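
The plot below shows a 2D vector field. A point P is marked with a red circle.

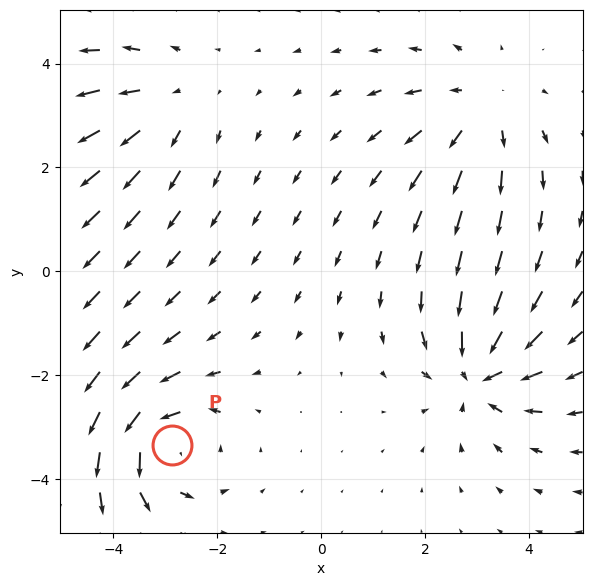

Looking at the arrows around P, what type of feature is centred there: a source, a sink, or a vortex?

vortex

At P (-2.9, -3.3) the arrows circulate counterclockwise. Divergence ≈0, curl about +5 — near-zero divergence with nonzero curl is a vortex.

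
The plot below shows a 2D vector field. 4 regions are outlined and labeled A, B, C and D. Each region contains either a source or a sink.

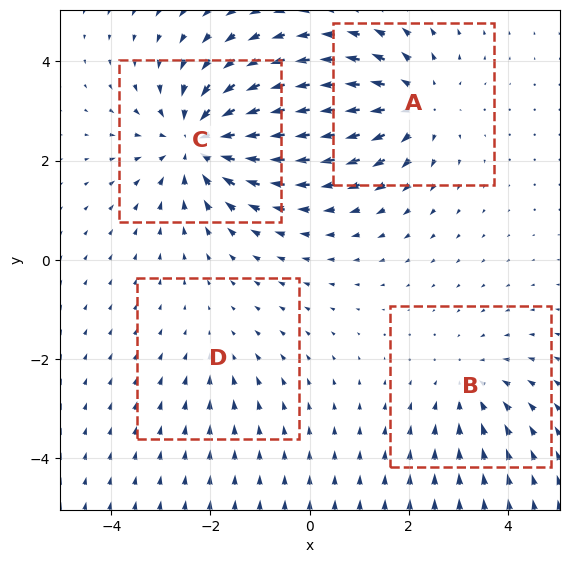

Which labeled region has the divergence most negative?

C

Divergence at each region's feature centre — A: about +4, B: about -3, C: about -6, D: about -2. Region C is most negative.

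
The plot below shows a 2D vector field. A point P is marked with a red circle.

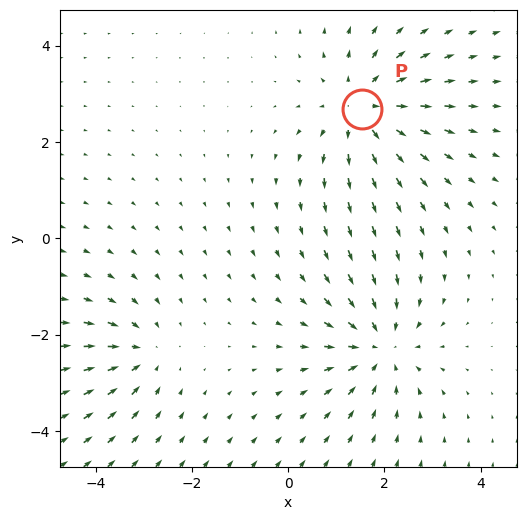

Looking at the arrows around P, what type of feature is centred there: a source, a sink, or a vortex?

source

At P (1.5, 2.7) the arrows spread outward. Divergence about +4, curl ≈0 — positive divergence with near-zero curl is a source.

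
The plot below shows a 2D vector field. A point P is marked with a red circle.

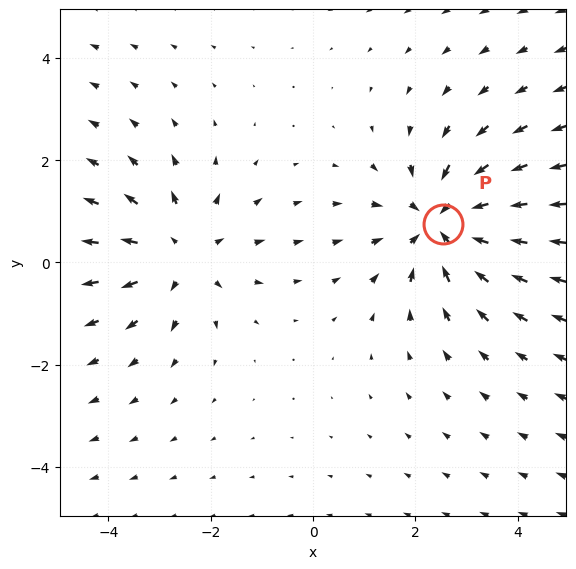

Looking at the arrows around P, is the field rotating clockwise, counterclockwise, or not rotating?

Near P at (2.5, 0.8) the arrows show no circulation. The curl there is ≈0.

not rotating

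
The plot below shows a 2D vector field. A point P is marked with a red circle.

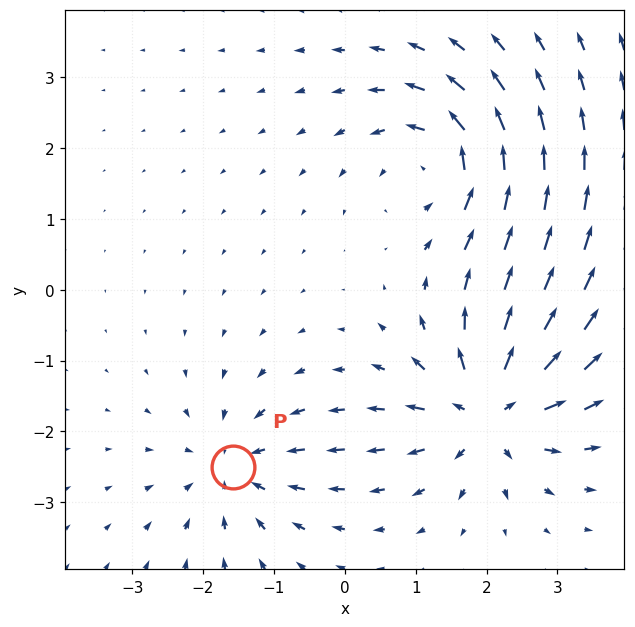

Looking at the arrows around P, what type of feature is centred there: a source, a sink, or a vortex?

sink

At P (-1.6, -2.5) the arrows converge inward. Divergence about -4, curl ≈0 — negative divergence with near-zero curl is a sink.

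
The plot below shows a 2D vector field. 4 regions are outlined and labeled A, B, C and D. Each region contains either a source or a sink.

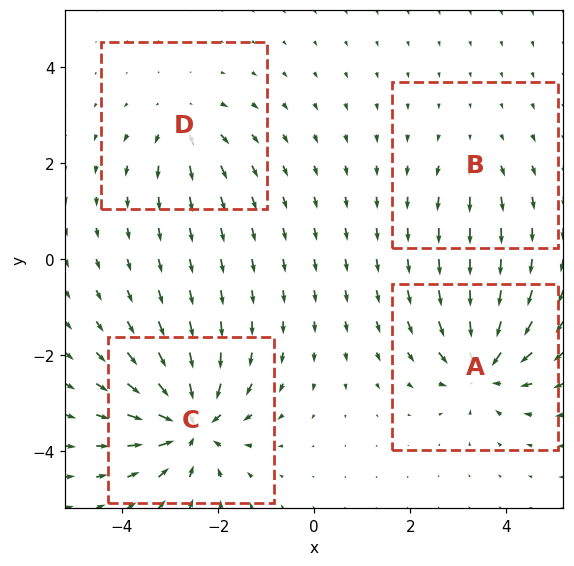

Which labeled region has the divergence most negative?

C

Divergence at each region's feature centre — A: about -7, B: about +2, C: about -8, D: about +4. Region C is most negative.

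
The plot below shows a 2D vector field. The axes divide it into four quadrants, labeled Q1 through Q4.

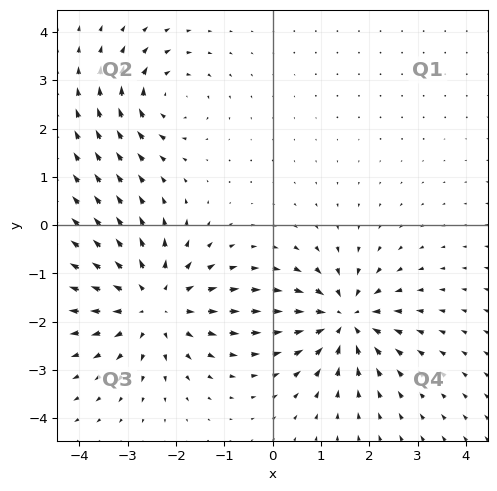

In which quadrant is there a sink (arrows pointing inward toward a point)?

Q4

The sink sits at approximately (1.5, -1.9), which lies in quadrant Q4. The divergence there is about -6, negative as expected for a sink.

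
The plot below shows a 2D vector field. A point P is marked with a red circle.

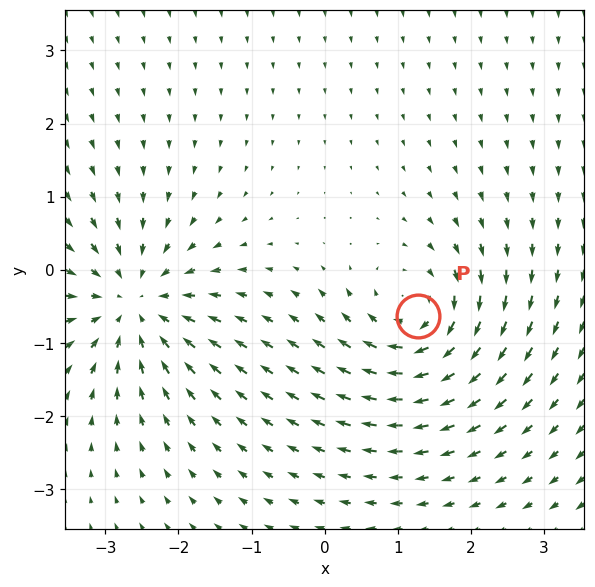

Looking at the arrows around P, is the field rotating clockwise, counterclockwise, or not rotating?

Near P at (1.3, -0.6) the arrows circulate clockwise. The curl (z-component) there is about -5; negative curl means clockwise rotation.

clockwise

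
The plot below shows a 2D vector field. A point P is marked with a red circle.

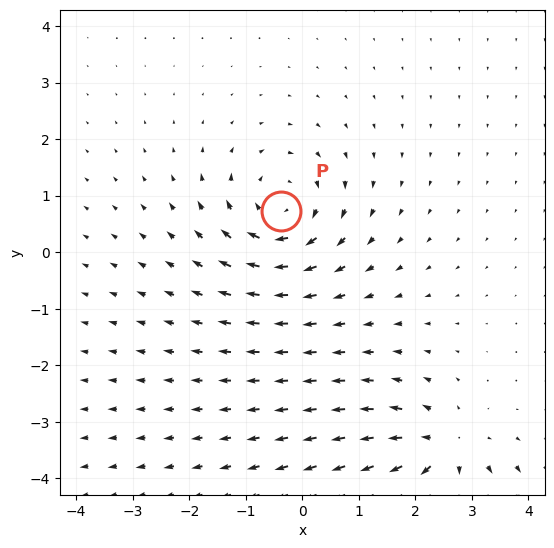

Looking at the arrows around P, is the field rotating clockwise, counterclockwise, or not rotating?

Near P at (-0.4, 0.7) the arrows circulate clockwise. The curl (z-component) there is about -5; negative curl means clockwise rotation.

clockwise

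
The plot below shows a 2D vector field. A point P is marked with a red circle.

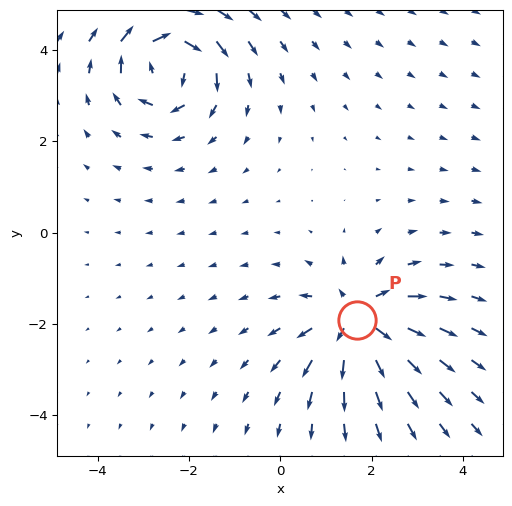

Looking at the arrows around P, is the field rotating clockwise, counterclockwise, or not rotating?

not rotating

Near P at (1.7, -1.9) the arrows show no circulation. The curl there is ≈0.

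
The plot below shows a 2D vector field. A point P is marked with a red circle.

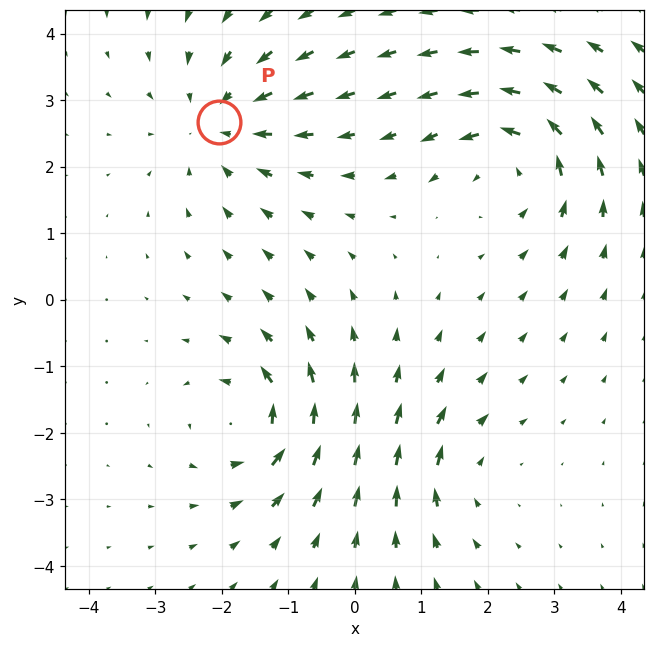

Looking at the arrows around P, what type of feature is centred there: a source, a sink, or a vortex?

sink

At P (-2.0, 2.7) the arrows converge inward. Divergence about -4, curl ≈0 — negative divergence with near-zero curl is a sink.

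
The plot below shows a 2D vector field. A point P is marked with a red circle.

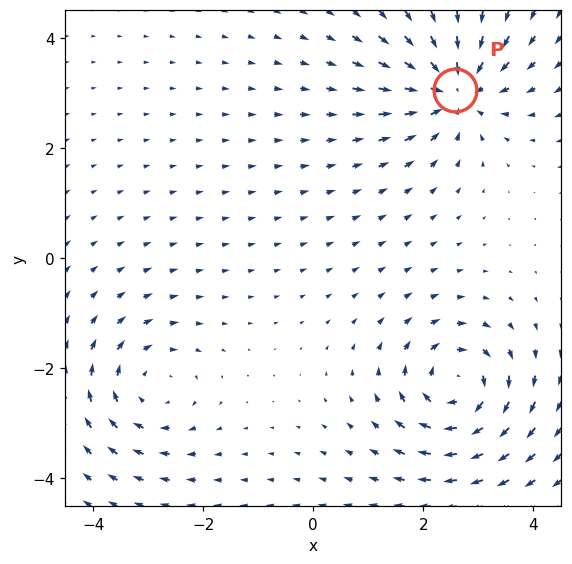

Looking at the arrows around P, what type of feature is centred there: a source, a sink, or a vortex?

At P (2.6, 3.1) the arrows converge inward. Divergence about -6, curl ≈0 — negative divergence with near-zero curl is a sink.

sink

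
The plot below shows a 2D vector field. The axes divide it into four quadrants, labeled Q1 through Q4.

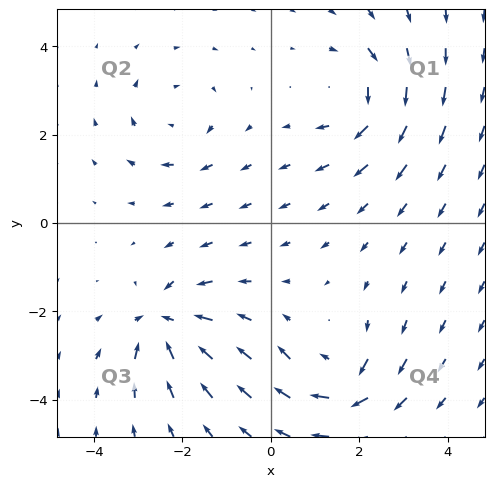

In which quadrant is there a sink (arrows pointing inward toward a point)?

Q3

The sink sits at approximately (-2.4, -2.3), which lies in quadrant Q3. The divergence there is about -5, negative as expected for a sink.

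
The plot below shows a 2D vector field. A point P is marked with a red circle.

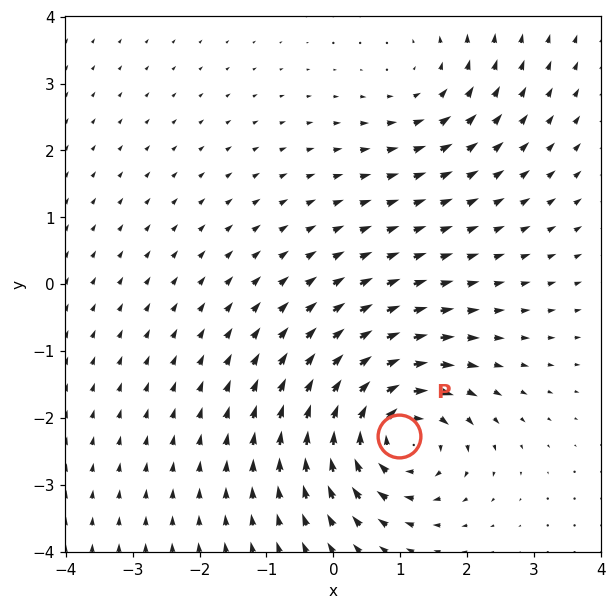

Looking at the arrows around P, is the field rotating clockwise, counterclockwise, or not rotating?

clockwise

Near P at (1.0, -2.3) the arrows circulate clockwise. The curl (z-component) there is about -6; negative curl means clockwise rotation.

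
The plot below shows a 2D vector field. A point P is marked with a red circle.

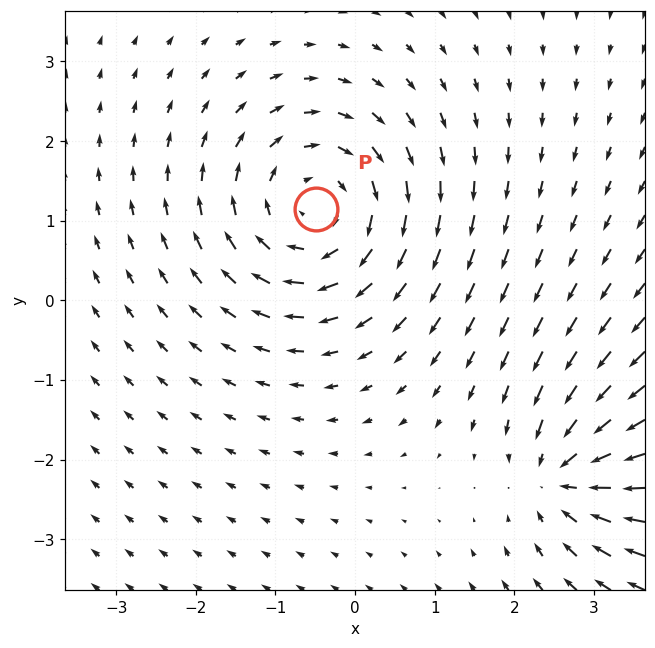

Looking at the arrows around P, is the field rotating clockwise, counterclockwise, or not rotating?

clockwise

Near P at (-0.5, 1.2) the arrows circulate clockwise. The curl (z-component) there is about -4; negative curl means clockwise rotation.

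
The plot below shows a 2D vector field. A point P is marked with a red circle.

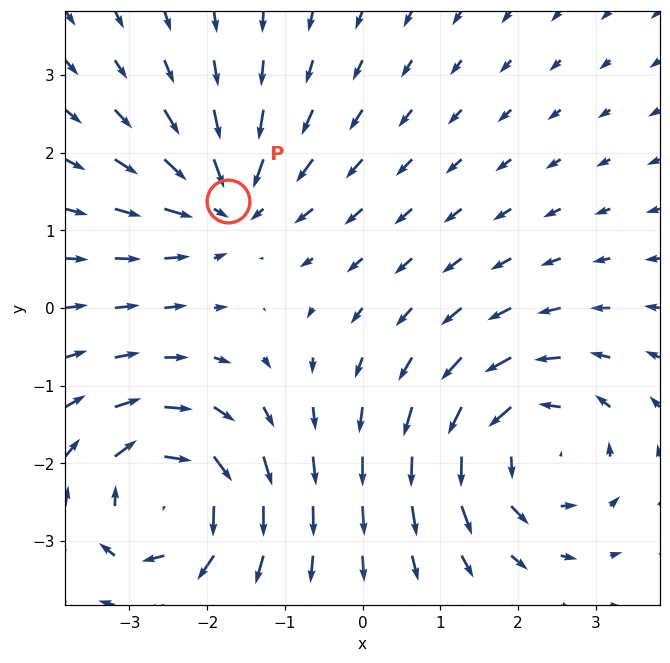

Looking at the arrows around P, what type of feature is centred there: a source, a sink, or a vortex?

sink

At P (-1.7, 1.4) the arrows converge inward. Divergence about -5, curl ≈0 — negative divergence with near-zero curl is a sink.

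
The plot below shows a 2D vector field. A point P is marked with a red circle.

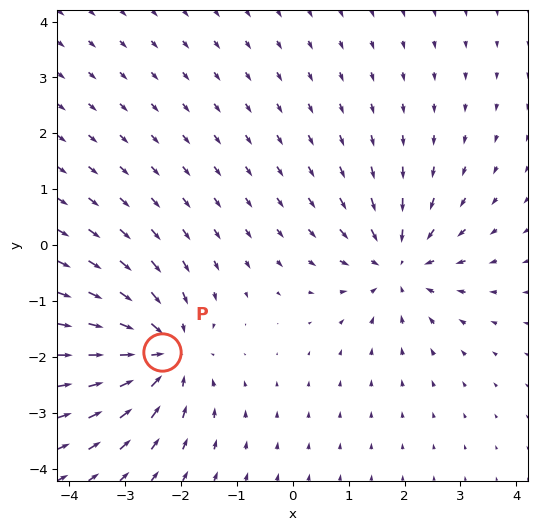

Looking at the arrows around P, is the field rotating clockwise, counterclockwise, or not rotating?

Near P at (-2.3, -1.9) the arrows show no circulation. The curl there is ≈0.

not rotating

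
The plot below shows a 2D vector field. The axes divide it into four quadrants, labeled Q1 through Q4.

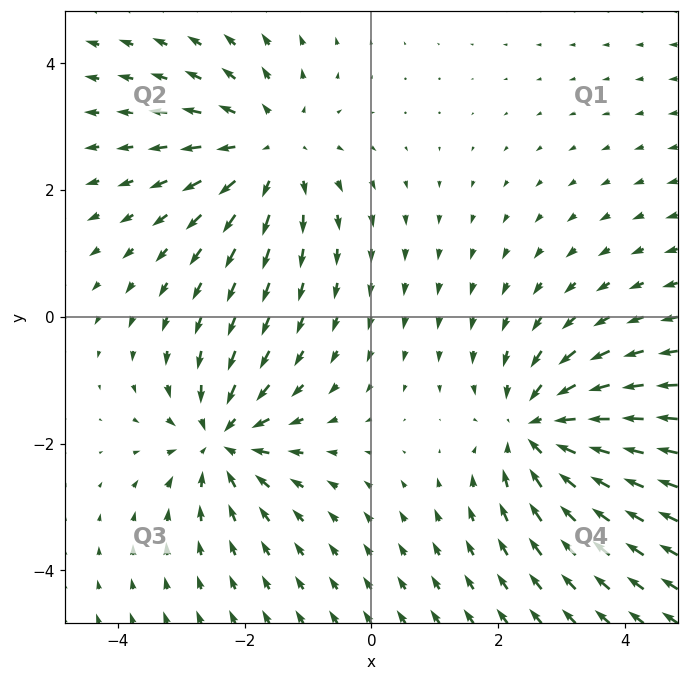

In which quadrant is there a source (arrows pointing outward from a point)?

The source sits at approximately (-1.6, 2.6), which lies in quadrant Q2. The divergence there is about +3, positive as expected for a source.

Q2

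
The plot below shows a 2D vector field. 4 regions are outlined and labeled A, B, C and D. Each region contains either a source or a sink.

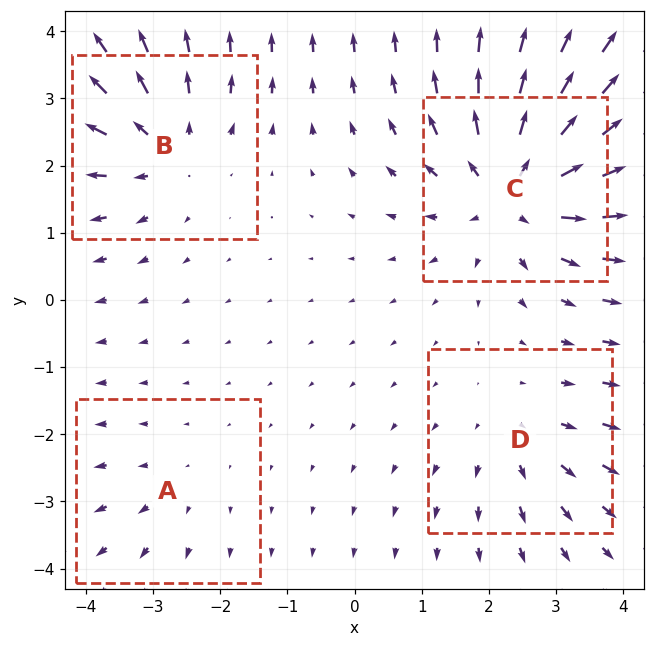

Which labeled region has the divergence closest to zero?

Divergence at each region's feature centre — A: about +2, B: about +5, C: about +7, D: about +3. Region A is closest to zero.

A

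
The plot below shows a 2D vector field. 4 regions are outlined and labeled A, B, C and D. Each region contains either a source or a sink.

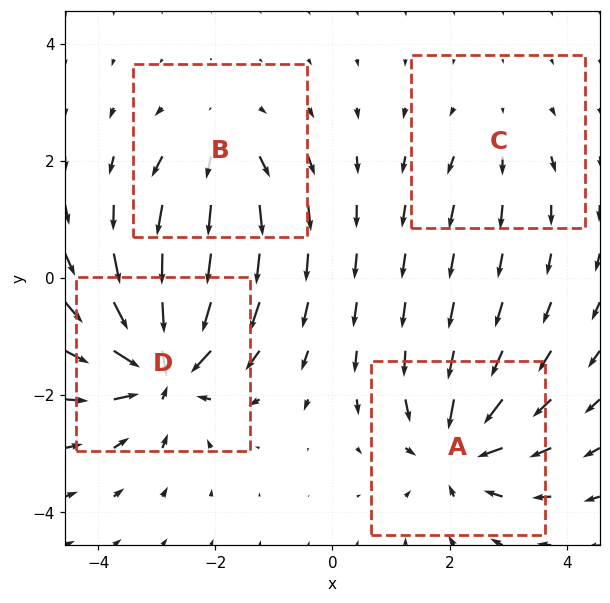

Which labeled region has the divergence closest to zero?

Divergence at each region's feature centre — A: about -5, B: about +4, C: about +2, D: about -7. Region C is closest to zero.

C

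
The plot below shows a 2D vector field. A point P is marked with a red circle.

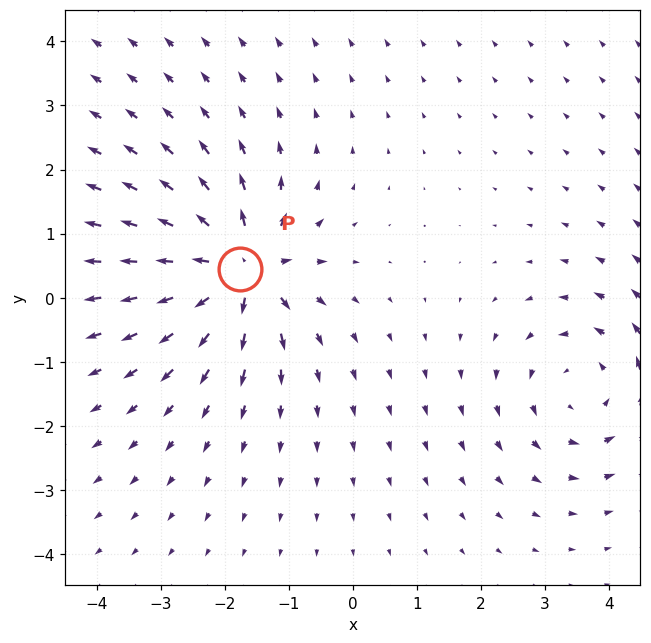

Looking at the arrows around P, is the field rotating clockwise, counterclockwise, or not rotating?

not rotating

Near P at (-1.8, 0.4) the arrows show no circulation. The curl there is ≈0.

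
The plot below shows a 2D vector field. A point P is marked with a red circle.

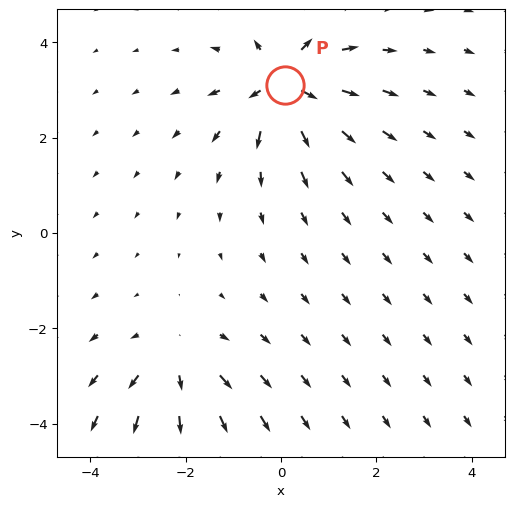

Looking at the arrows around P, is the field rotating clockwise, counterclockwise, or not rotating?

Near P at (0.1, 3.1) the arrows show no circulation. The curl there is ≈0.

not rotating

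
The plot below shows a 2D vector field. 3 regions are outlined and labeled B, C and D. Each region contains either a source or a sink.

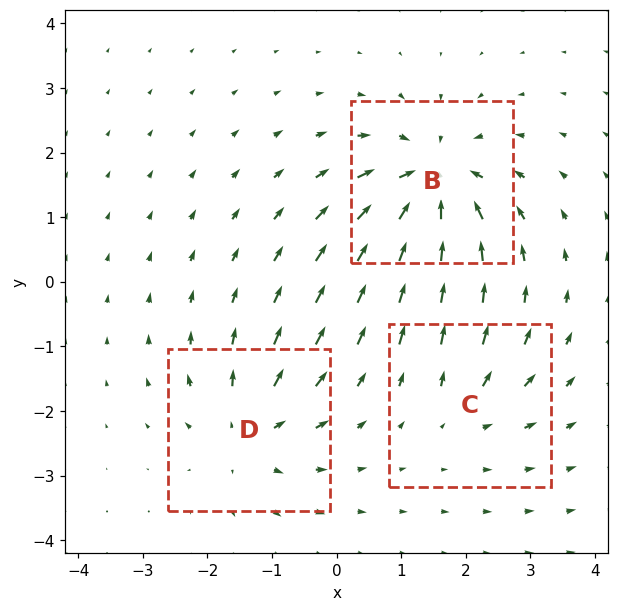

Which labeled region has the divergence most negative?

Divergence at each region's feature centre — B: about -6, C: about +3, D: about +4. Region B is most negative.

B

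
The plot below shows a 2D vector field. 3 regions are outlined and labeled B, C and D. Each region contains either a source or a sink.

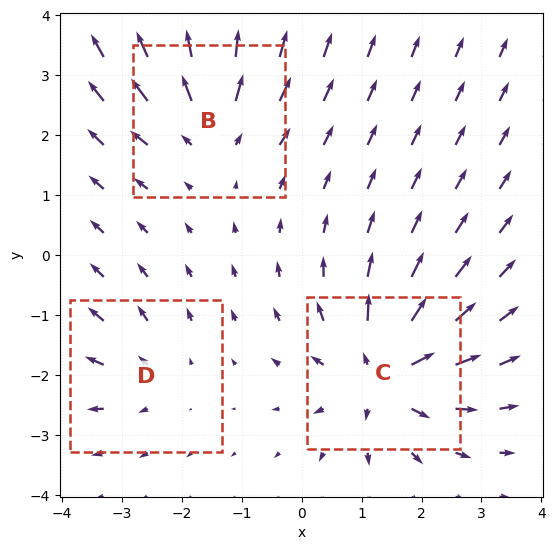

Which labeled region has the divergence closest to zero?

Divergence at each region's feature centre — B: about +4, C: about +6, D: about +2. Region D is closest to zero.

D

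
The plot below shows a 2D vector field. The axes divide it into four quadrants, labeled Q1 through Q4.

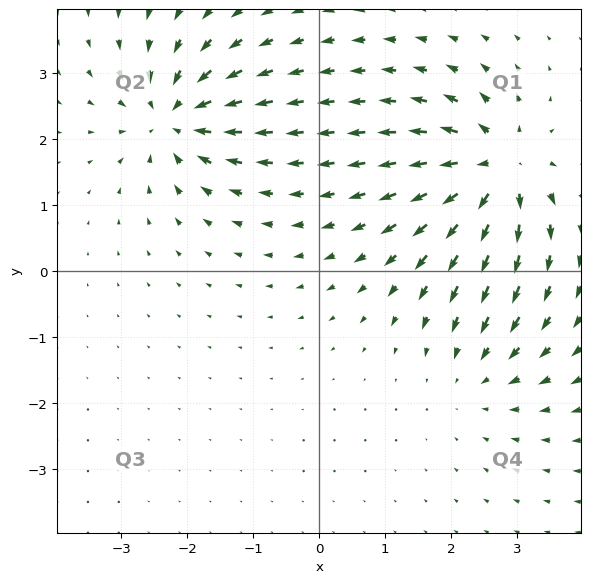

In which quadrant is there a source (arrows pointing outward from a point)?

Q1

The source sits at approximately (2.7, 1.5), which lies in quadrant Q1. The divergence there is about +7, positive as expected for a source.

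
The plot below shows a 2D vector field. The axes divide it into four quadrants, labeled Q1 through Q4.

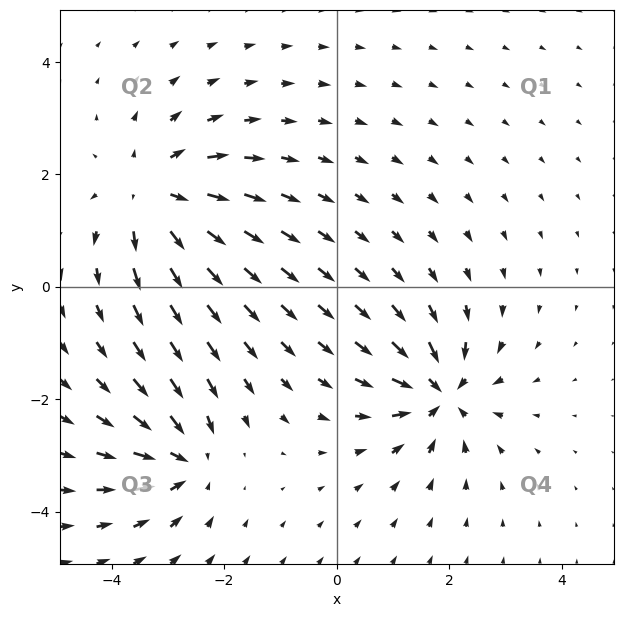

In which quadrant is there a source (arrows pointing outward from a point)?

The source sits at approximately (-3.3, 1.6), which lies in quadrant Q2. The divergence there is about +4, positive as expected for a source.

Q2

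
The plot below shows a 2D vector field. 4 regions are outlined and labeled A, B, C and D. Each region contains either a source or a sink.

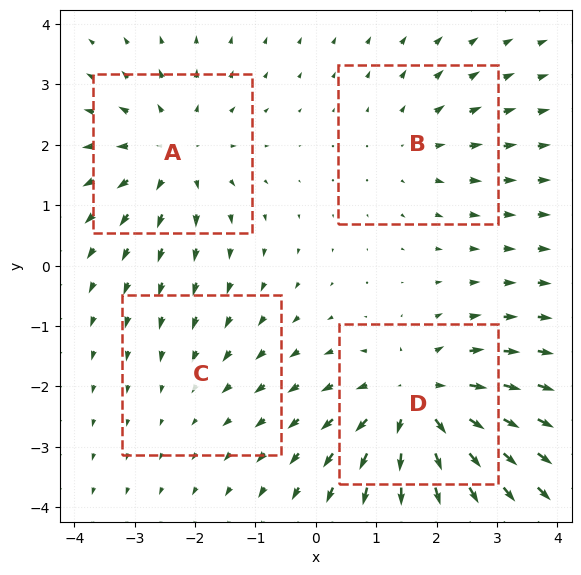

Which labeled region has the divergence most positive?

Divergence at each region's feature centre — A: about +5, B: about +3, C: about -2, D: about +7. Region D is most positive.

D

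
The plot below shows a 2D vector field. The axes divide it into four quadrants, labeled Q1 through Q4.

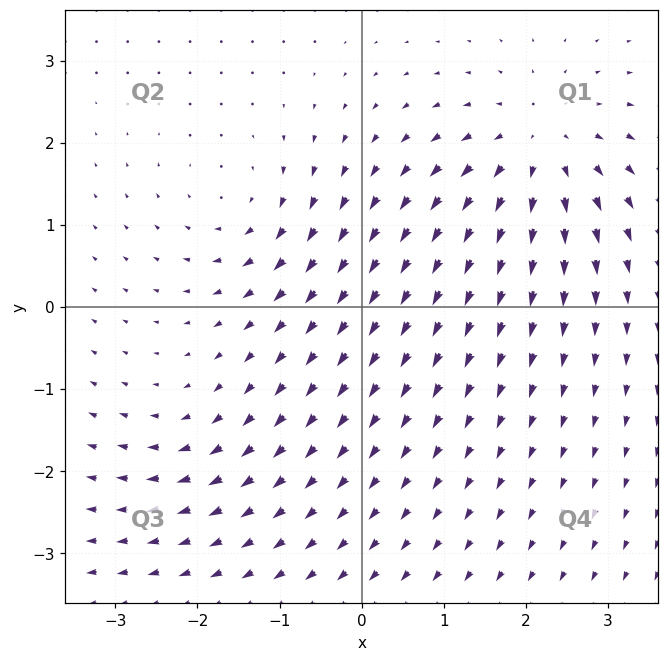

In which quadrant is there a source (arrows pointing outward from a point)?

The source sits at approximately (2.2, 1.9), which lies in quadrant Q1. The divergence there is about +5, positive as expected for a source.

Q1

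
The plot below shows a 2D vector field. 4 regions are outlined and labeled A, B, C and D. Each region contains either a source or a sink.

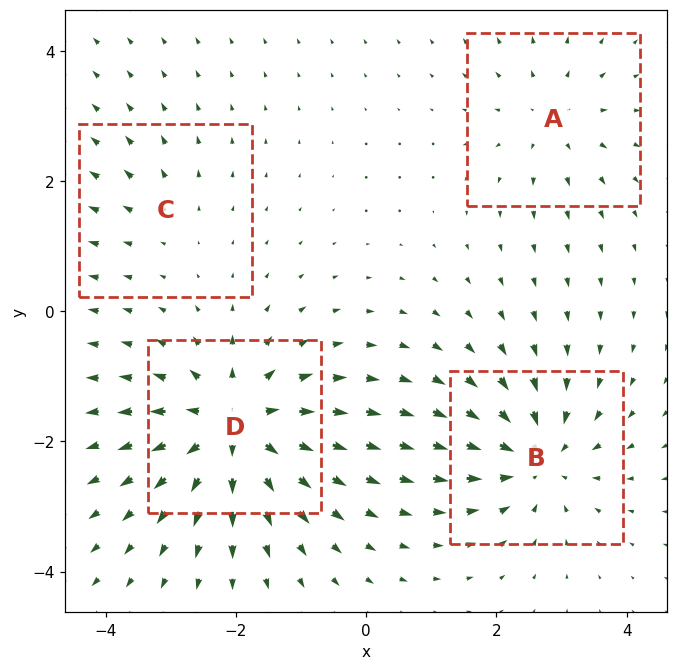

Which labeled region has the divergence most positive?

D

Divergence at each region's feature centre — A: about +4, B: about -6, C: about +2, D: about +7. Region D is most positive.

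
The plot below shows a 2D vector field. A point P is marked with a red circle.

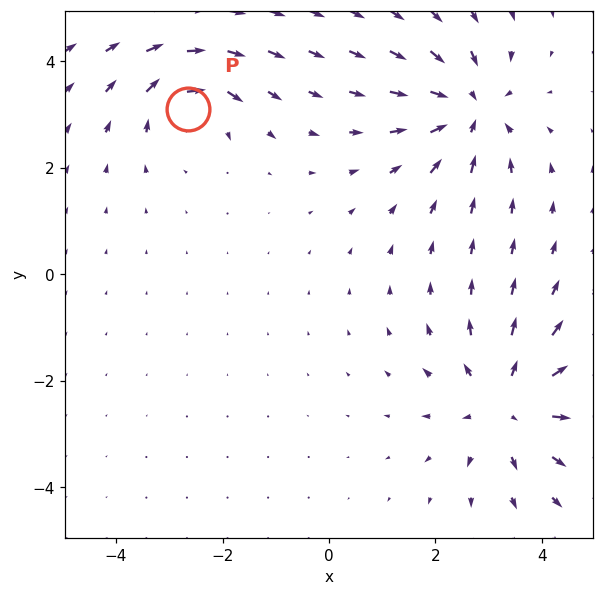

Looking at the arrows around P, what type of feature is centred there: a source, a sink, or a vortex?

vortex

At P (-2.7, 3.1) the arrows circulate clockwise. Divergence ≈0, curl about -5 — near-zero divergence with nonzero curl is a vortex.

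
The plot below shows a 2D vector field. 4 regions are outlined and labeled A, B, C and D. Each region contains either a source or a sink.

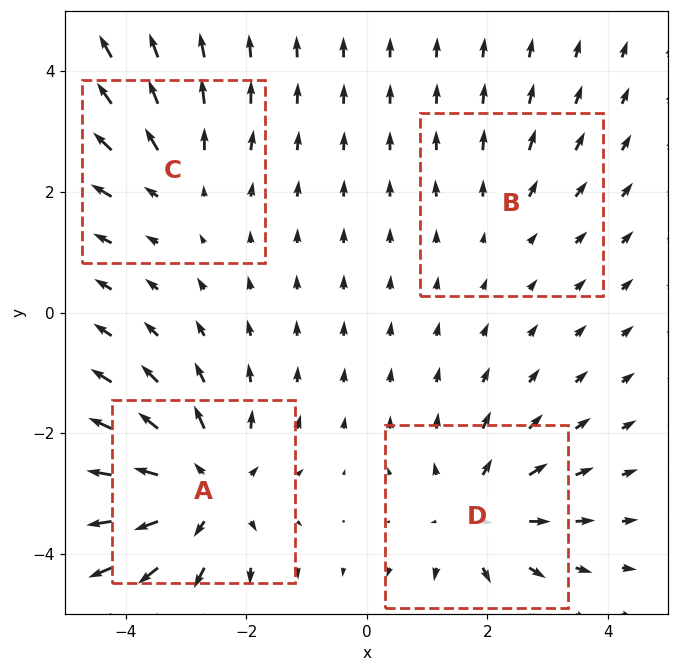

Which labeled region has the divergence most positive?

A

Divergence at each region's feature centre — A: about +6, B: about +2, C: about +3, D: about +4. Region A is most positive.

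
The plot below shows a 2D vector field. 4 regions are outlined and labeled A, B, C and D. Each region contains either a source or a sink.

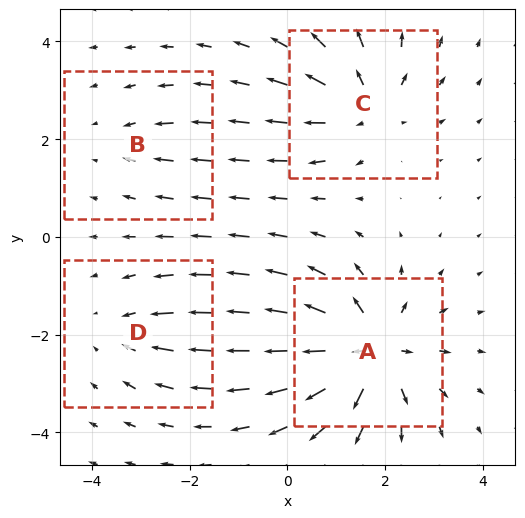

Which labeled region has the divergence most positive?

Divergence at each region's feature centre — A: about +8, B: about -2, C: about +5, D: about -3. Region A is most positive.

A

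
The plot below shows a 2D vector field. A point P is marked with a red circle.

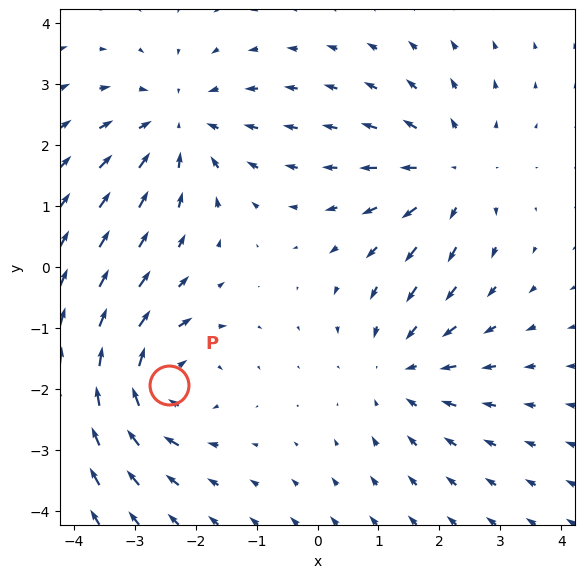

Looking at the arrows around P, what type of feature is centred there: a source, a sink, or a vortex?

vortex

At P (-2.4, -1.9) the arrows circulate clockwise. Divergence ≈0, curl about -6 — near-zero divergence with nonzero curl is a vortex.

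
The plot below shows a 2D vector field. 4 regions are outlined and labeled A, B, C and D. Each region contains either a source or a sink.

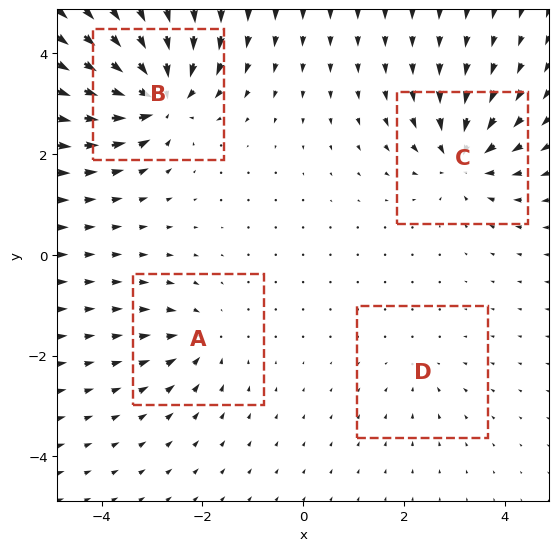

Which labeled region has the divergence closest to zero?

D

Divergence at each region's feature centre — A: about -4, B: about -9, C: about -6, D: about -2. Region D is closest to zero.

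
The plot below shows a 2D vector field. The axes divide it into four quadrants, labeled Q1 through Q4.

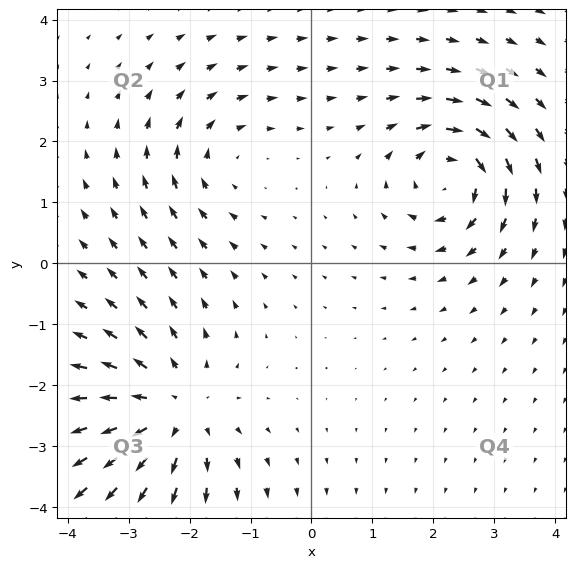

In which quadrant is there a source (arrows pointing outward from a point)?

Q3

The source sits at approximately (-2.3, -2.4), which lies in quadrant Q3. The divergence there is about +4, positive as expected for a source.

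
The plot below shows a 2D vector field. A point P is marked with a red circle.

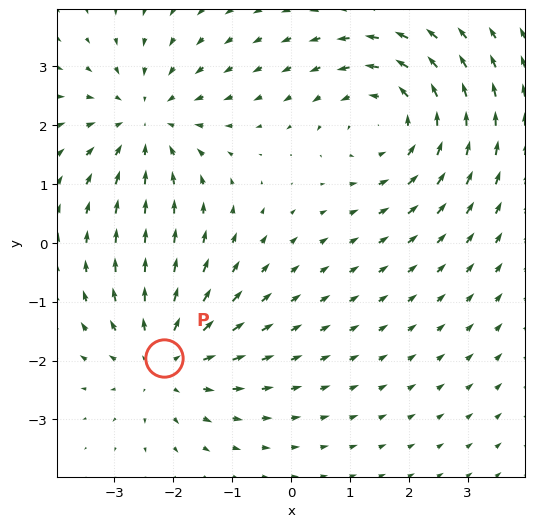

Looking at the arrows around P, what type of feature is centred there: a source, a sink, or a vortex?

source

At P (-2.2, -2.0) the arrows spread outward. Divergence about +3, curl ≈0 — positive divergence with near-zero curl is a source.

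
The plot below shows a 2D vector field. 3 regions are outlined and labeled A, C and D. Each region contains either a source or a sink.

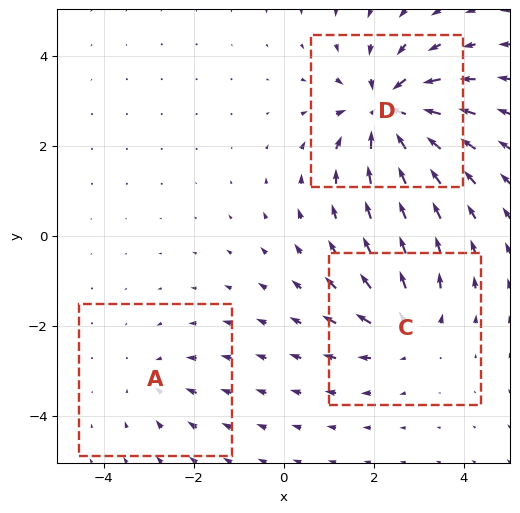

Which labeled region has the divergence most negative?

D

Divergence at each region's feature centre — A: about -2, C: about +3, D: about -5. Region D is most negative.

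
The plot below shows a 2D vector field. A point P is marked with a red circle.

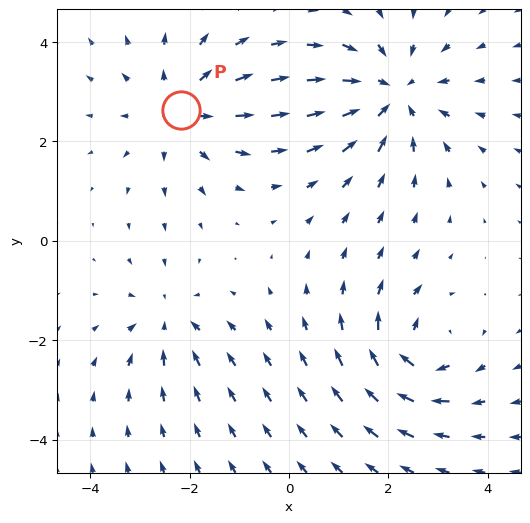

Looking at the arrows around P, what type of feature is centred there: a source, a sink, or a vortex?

At P (-2.2, 2.6) the arrows spread outward. Divergence about +3, curl ≈0 — positive divergence with near-zero curl is a source.

source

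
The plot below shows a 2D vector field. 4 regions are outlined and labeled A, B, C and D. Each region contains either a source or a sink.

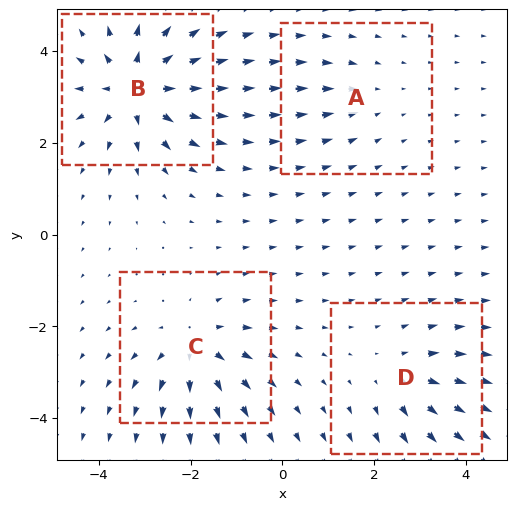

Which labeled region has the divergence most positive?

B

Divergence at each region's feature centre — A: about -2, B: about +8, C: about +5, D: about +4. Region B is most positive.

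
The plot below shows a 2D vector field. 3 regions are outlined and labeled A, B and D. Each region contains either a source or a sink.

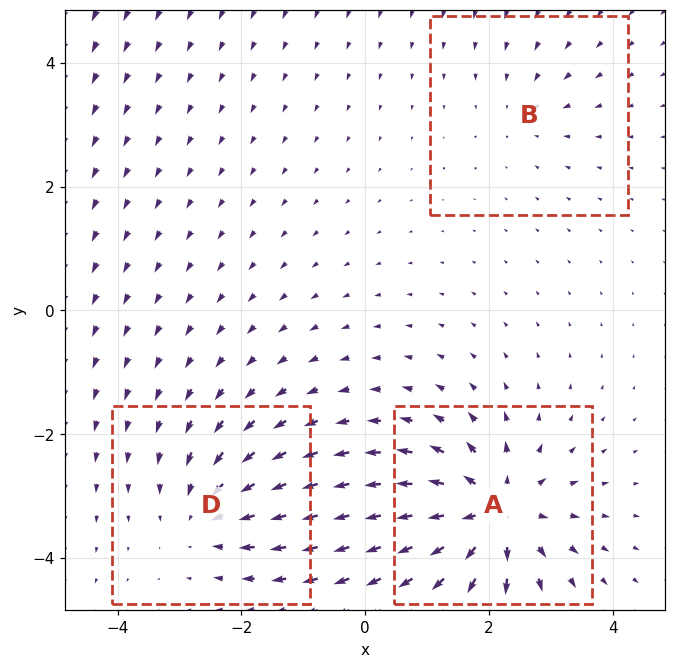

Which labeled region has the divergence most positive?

Divergence at each region's feature centre — A: about +6, B: about -2, D: about -3. Region A is most positive.

A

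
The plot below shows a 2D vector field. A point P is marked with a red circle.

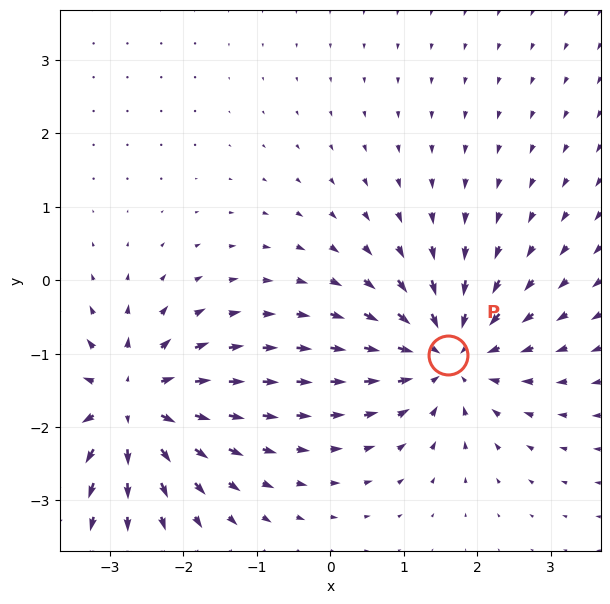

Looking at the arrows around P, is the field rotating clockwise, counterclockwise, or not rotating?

not rotating

Near P at (1.6, -1.0) the arrows show no circulation. The curl there is ≈0.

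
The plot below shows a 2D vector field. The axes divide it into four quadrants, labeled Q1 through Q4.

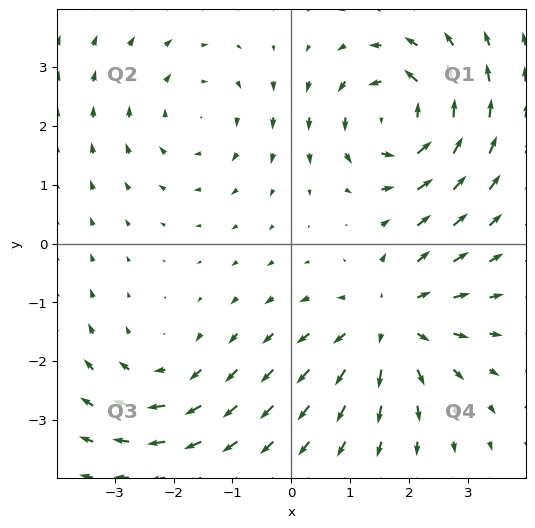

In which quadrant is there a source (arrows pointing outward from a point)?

The source sits at approximately (1.7, -1.3), which lies in quadrant Q4. The divergence there is about +4, positive as expected for a source.

Q4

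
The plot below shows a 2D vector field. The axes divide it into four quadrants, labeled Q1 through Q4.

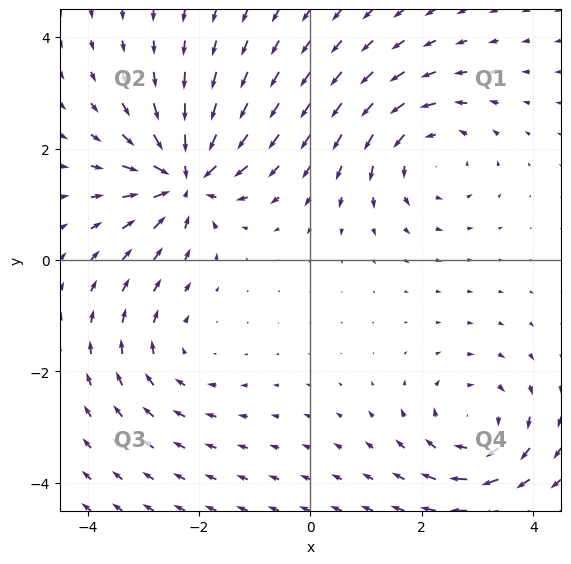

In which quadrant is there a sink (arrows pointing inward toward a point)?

Q2

The sink sits at approximately (-2.2, 1.5), which lies in quadrant Q2. The divergence there is about -6, negative as expected for a sink.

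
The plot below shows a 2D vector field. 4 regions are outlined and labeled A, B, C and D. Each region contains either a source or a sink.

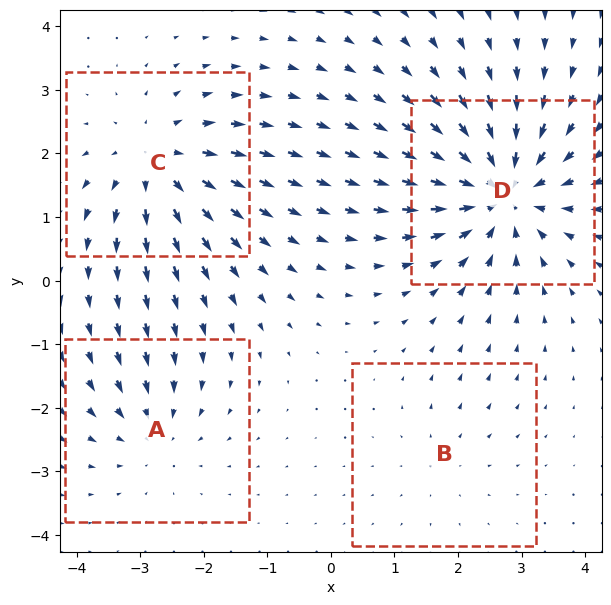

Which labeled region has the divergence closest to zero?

B

Divergence at each region's feature centre — A: about -3, B: about +2, C: about +5, D: about -7. Region B is closest to zero.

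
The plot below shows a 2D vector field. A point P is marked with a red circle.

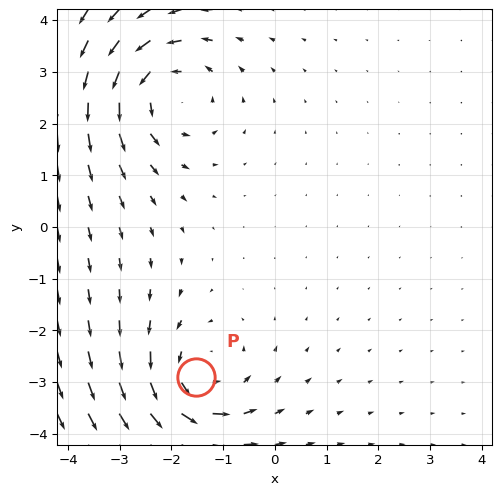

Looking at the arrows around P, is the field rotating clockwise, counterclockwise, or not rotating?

Near P at (-1.5, -2.9) the arrows circulate counterclockwise. The curl (z-component) there is about +3; positive curl means counterclockwise rotation.

counterclockwise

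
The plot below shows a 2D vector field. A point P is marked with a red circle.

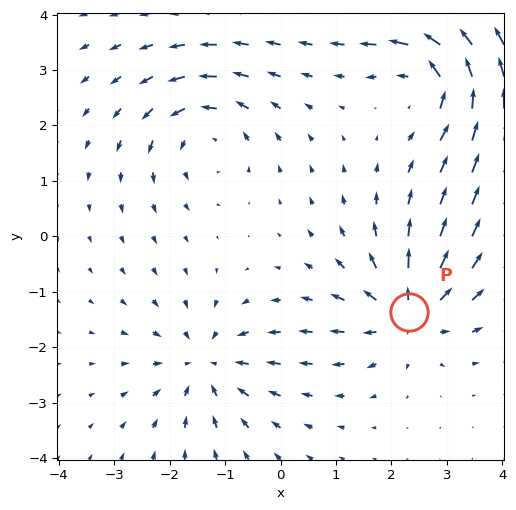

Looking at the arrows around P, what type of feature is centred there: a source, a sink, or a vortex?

source

At P (2.3, -1.4) the arrows spread outward. Divergence about +5, curl ≈0 — positive divergence with near-zero curl is a source.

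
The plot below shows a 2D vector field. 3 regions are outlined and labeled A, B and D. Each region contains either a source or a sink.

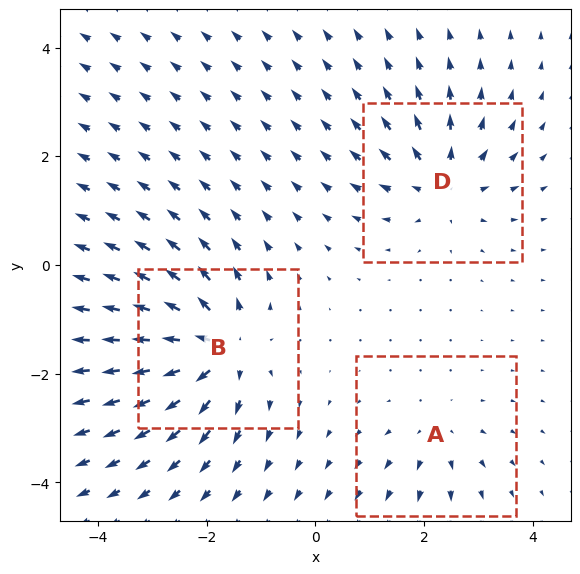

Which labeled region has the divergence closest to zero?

A

Divergence at each region's feature centre — A: about +3, B: about +6, D: about +4. Region A is closest to zero.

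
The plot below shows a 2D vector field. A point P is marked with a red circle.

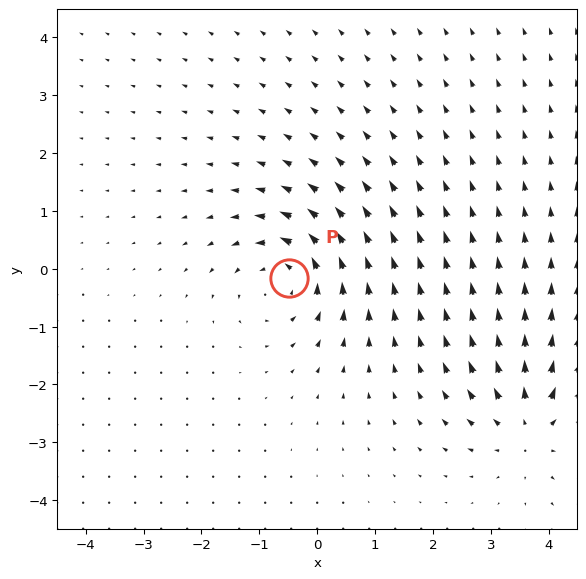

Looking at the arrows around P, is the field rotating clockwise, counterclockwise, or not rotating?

counterclockwise

Near P at (-0.5, -0.2) the arrows circulate counterclockwise. The curl (z-component) there is about +5; positive curl means counterclockwise rotation.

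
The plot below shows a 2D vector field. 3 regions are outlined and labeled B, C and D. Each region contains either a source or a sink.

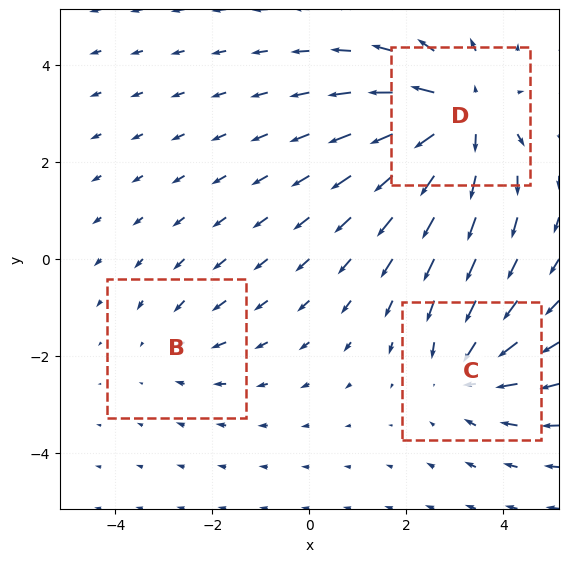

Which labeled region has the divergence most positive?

D

Divergence at each region's feature centre — B: about -2, C: about -3, D: about +4. Region D is most positive.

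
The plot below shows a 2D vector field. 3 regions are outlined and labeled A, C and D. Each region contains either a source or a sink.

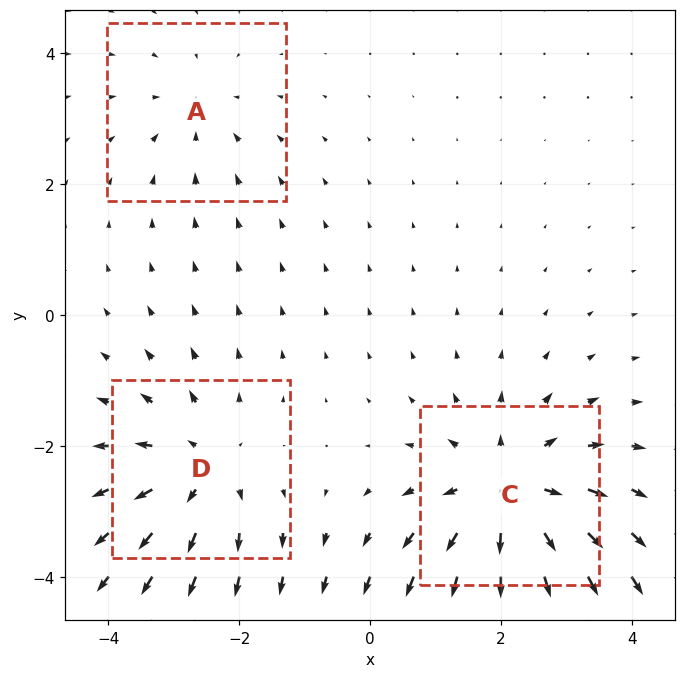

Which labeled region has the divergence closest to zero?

Divergence at each region's feature centre — A: about -2, C: about +5, D: about +3. Region A is closest to zero.

A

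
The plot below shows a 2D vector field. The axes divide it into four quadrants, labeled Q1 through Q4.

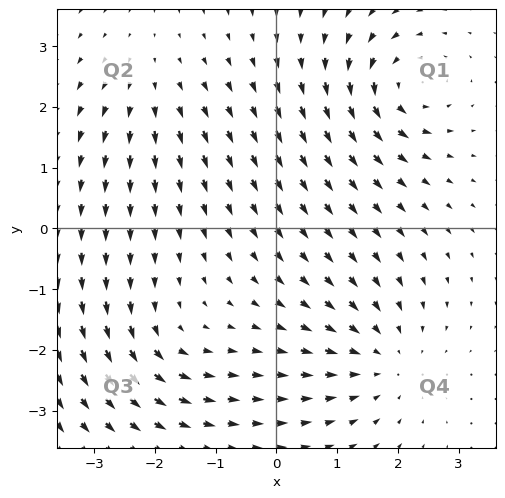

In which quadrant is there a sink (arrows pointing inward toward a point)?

The sink sits at approximately (1.8, -2.2), which lies in quadrant Q4. The divergence there is about -4, negative as expected for a sink.

Q4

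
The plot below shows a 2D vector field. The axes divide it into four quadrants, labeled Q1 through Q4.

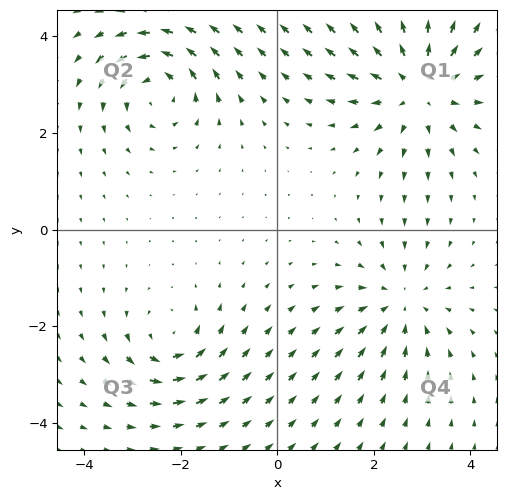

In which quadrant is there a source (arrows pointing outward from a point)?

Q1

The source sits at approximately (2.9, 3.0), which lies in quadrant Q1. The divergence there is about +4, positive as expected for a source.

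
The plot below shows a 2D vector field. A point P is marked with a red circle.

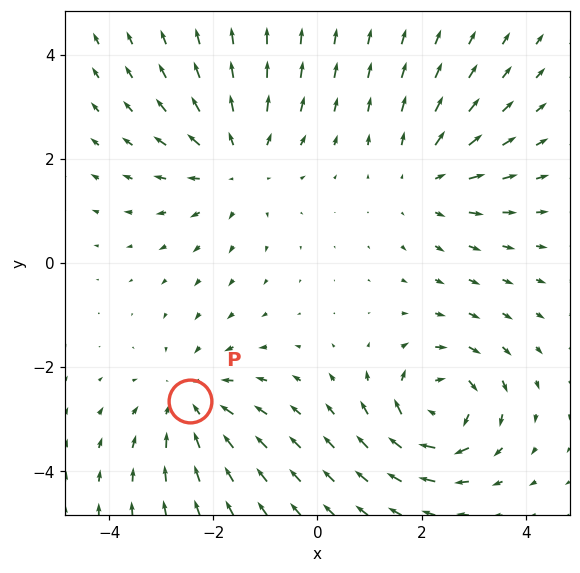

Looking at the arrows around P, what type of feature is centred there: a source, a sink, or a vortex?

sink

At P (-2.4, -2.7) the arrows converge inward. Divergence about -3, curl ≈0 — negative divergence with near-zero curl is a sink.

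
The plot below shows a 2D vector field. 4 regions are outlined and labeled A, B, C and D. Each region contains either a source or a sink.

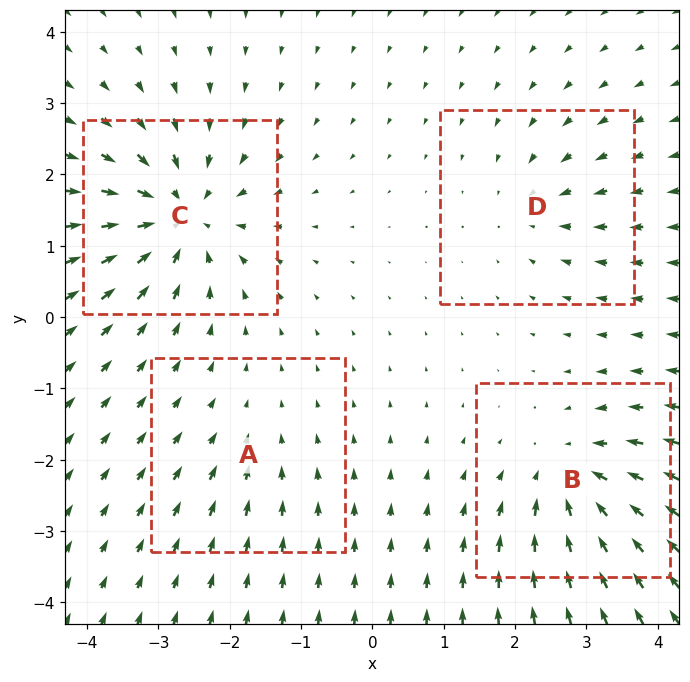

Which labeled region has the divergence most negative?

C

Divergence at each region's feature centre — A: about -2, B: about -6, C: about -8, D: about -4. Region C is most negative.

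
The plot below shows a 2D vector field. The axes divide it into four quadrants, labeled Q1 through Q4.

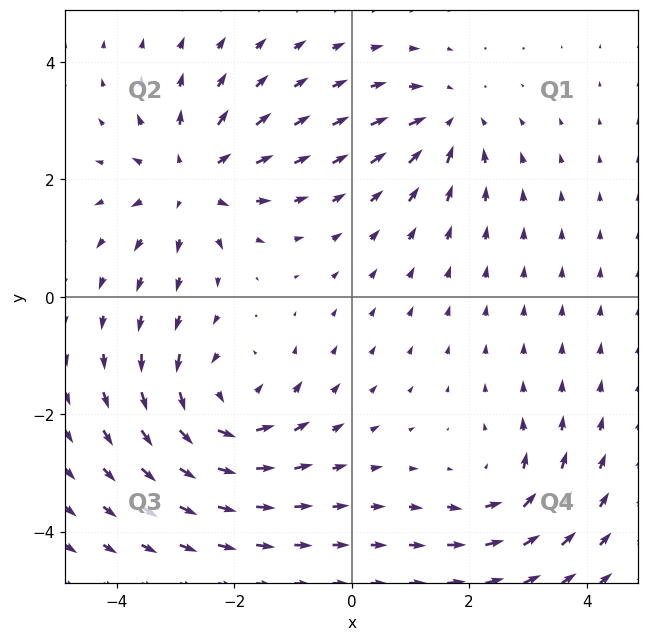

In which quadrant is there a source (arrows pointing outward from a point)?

The source sits at approximately (-2.7, 2.0), which lies in quadrant Q2. The divergence there is about +4, positive as expected for a source.

Q2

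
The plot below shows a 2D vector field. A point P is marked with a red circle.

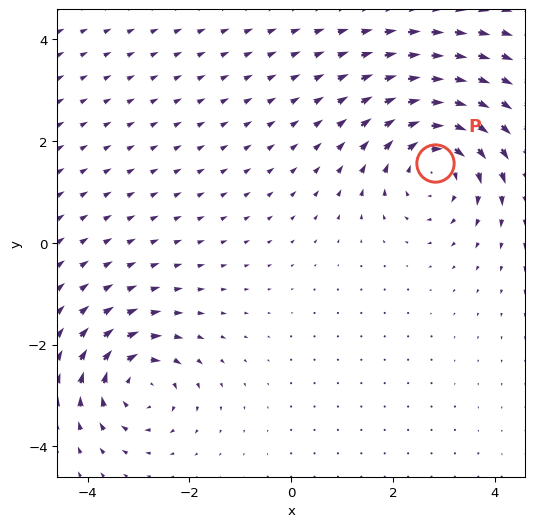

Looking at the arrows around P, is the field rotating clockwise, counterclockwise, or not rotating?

clockwise

Near P at (2.8, 1.6) the arrows circulate clockwise. The curl (z-component) there is about -4; negative curl means clockwise rotation.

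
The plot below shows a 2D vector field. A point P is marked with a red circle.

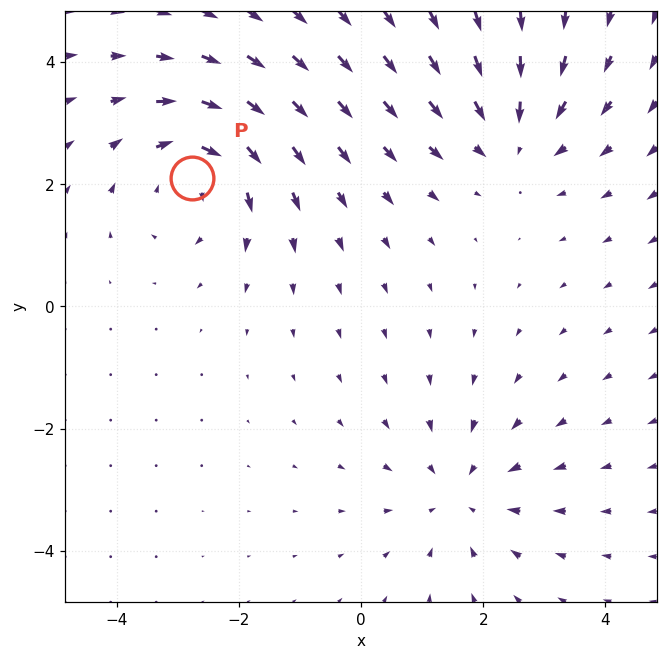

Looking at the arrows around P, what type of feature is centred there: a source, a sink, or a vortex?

vortex

At P (-2.8, 2.1) the arrows circulate clockwise. Divergence ≈0, curl about -5 — near-zero divergence with nonzero curl is a vortex.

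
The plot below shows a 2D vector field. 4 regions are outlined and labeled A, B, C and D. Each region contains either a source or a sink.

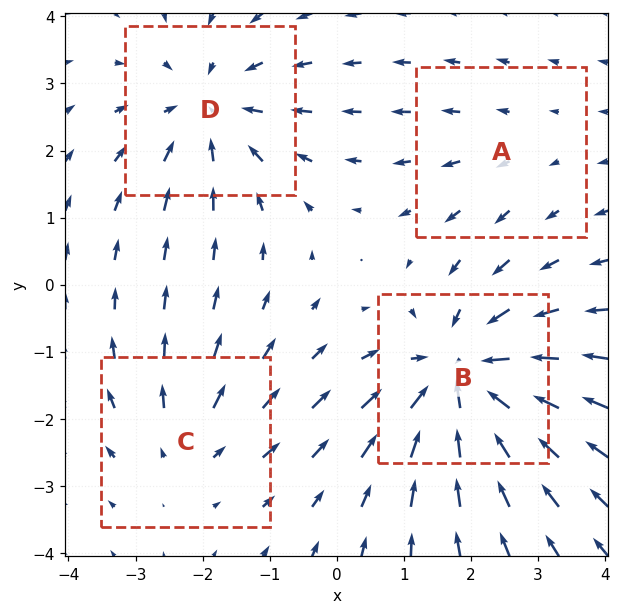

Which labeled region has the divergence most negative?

B

Divergence at each region's feature centre — A: about +2, B: about -6, C: about +3, D: about -4. Region B is most negative.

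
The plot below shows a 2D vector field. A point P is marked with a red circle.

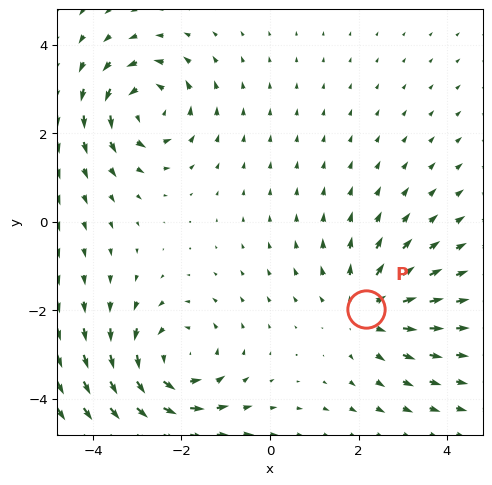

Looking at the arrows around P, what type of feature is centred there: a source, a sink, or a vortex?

source

At P (2.2, -2.0) the arrows spread outward. Divergence about +3, curl ≈0 — positive divergence with near-zero curl is a source.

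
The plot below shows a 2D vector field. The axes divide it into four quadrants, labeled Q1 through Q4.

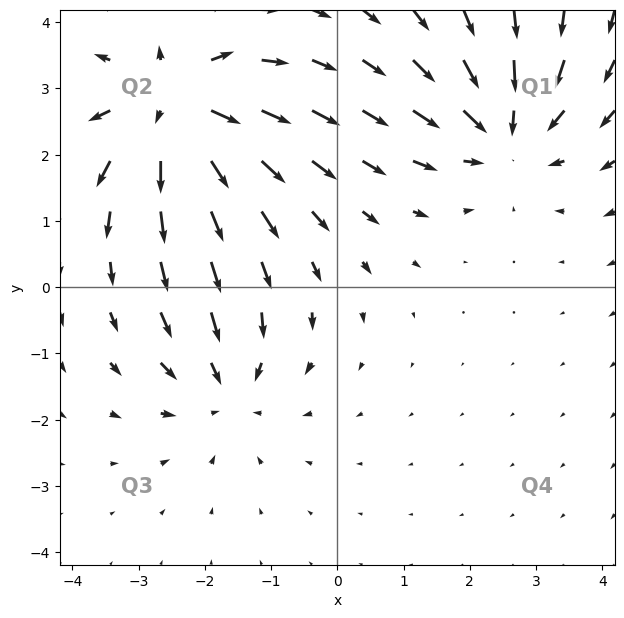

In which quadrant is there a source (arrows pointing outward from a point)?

The source sits at approximately (-2.5, 2.7), which lies in quadrant Q2. The divergence there is about +5, positive as expected for a source.

Q2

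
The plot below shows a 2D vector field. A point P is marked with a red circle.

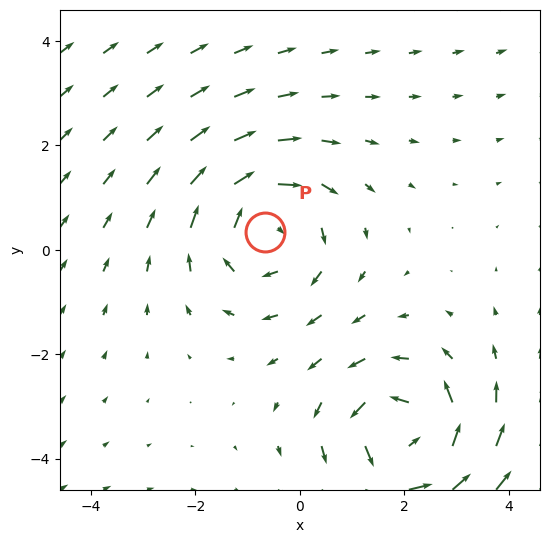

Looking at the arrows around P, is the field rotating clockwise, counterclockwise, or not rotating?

Near P at (-0.7, 0.3) the arrows circulate clockwise. The curl (z-component) there is about -3; negative curl means clockwise rotation.

clockwise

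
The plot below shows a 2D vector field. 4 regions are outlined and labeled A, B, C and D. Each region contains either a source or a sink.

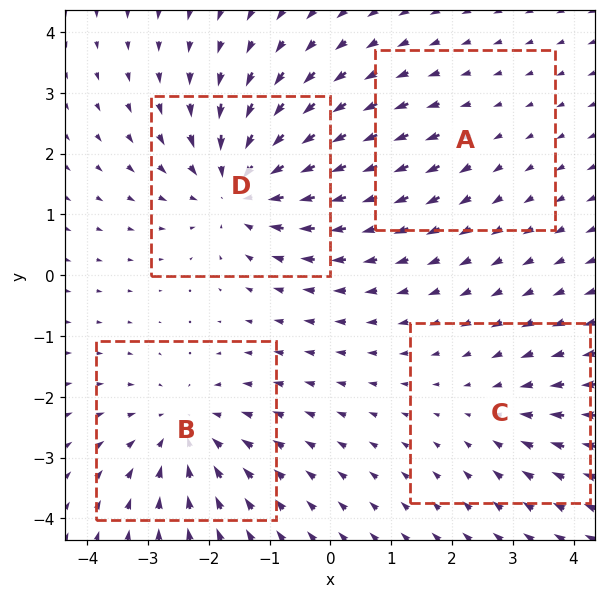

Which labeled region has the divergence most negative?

D

Divergence at each region's feature centre — A: about +2, B: about -4, C: about -3, D: about -6. Region D is most negative.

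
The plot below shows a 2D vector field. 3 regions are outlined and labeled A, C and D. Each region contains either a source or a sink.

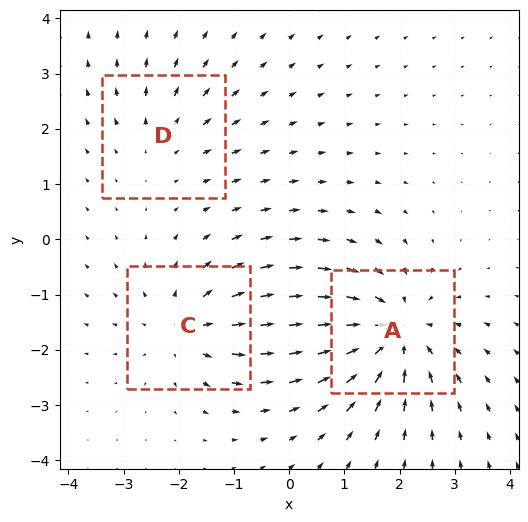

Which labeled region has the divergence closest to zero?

Divergence at each region's feature centre — A: about -4, C: about +3, D: about +2. Region D is closest to zero.

D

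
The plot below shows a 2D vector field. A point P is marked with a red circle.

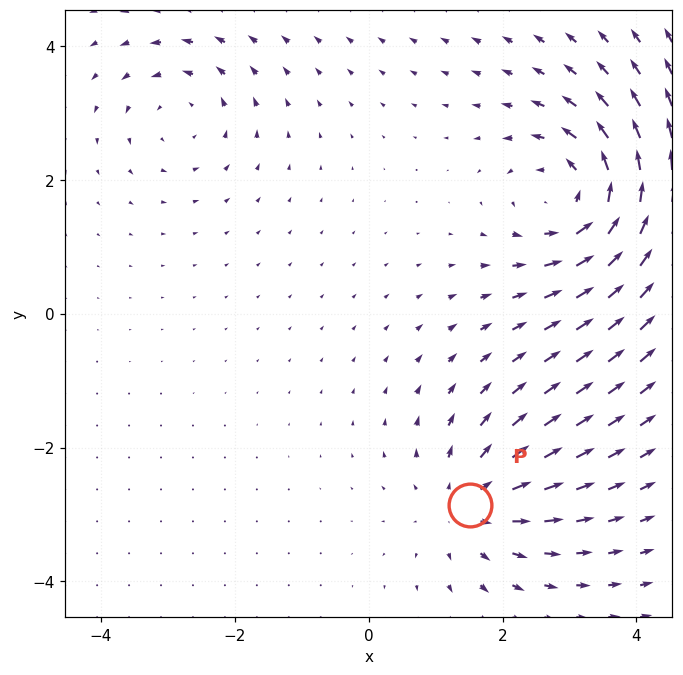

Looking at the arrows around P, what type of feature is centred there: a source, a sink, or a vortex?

At P (1.5, -2.9) the arrows spread outward. Divergence about +4, curl ≈0 — positive divergence with near-zero curl is a source.

source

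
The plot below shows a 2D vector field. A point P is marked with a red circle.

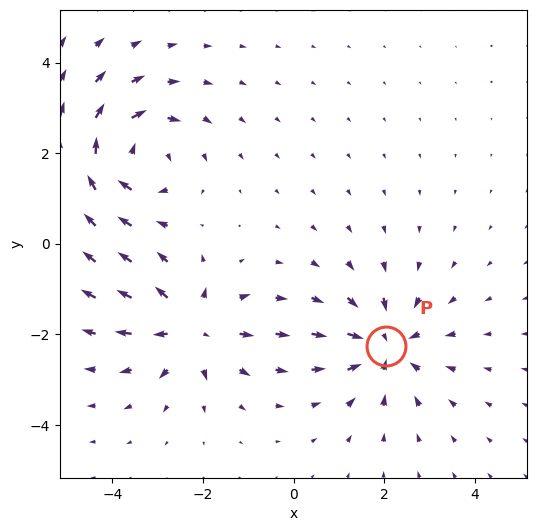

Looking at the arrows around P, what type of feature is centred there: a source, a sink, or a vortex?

sink

At P (2.0, -2.3) the arrows converge inward. Divergence about -4, curl ≈0 — negative divergence with near-zero curl is a sink.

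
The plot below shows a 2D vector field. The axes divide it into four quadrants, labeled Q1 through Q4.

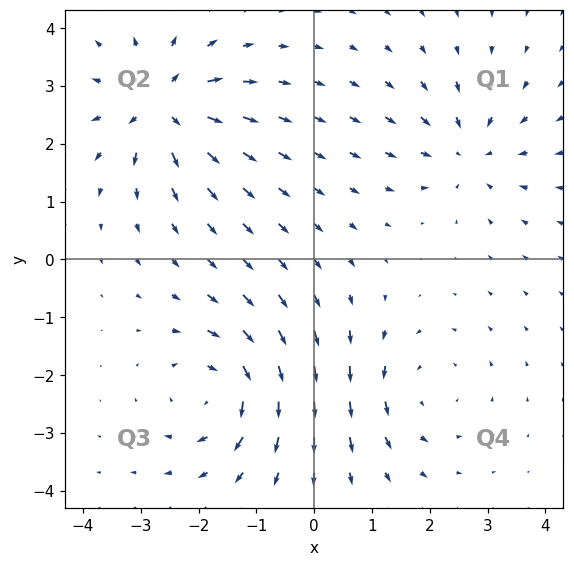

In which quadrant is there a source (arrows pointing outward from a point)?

Q2

The source sits at approximately (-2.6, 2.7), which lies in quadrant Q2. The divergence there is about +7, positive as expected for a source.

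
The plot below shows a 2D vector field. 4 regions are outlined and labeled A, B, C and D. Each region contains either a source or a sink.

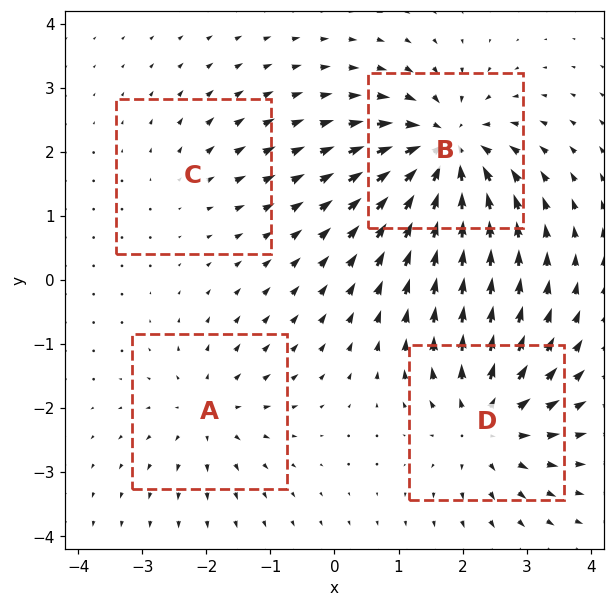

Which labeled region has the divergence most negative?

B

Divergence at each region's feature centre — A: about +4, B: about -8, C: about +2, D: about +6. Region B is most negative.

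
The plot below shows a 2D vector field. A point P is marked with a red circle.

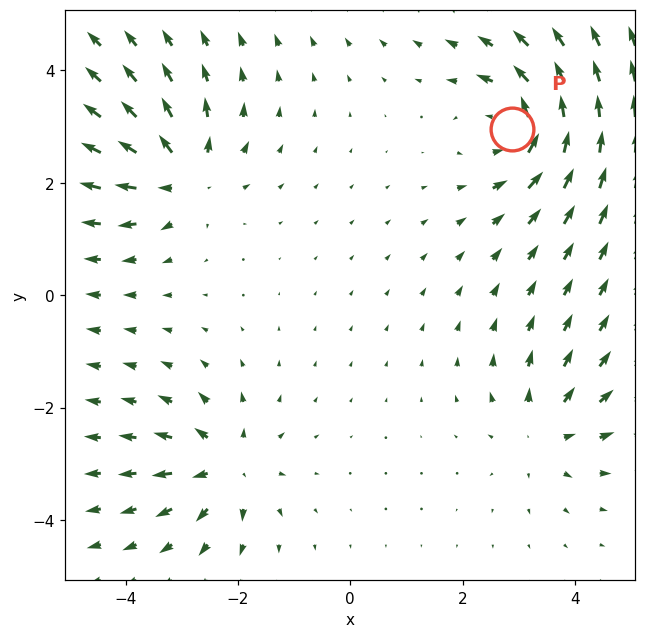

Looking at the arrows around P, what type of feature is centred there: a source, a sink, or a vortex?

At P (2.9, 3.0) the arrows circulate counterclockwise. Divergence ≈0, curl about +5 — near-zero divergence with nonzero curl is a vortex.

vortex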